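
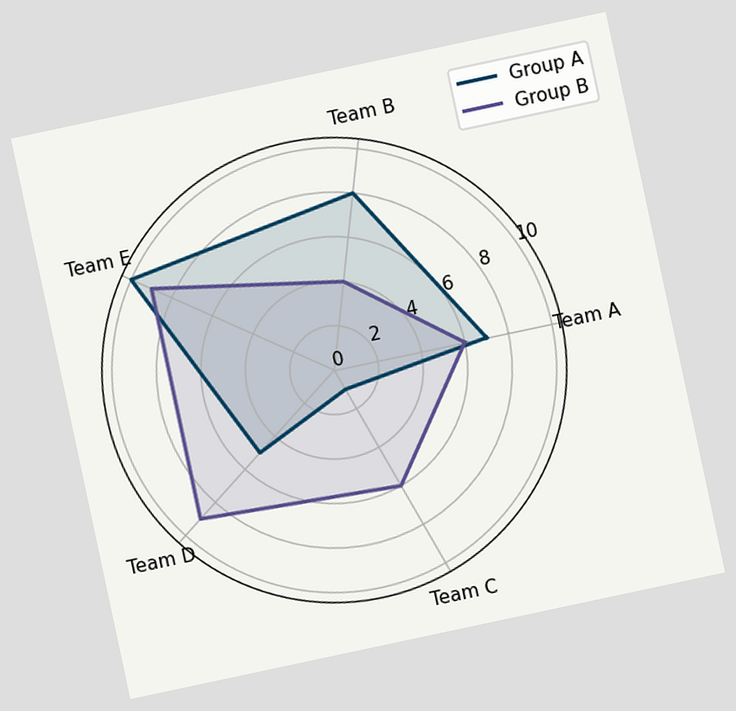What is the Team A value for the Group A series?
The chart is tilted about 12° counter-clockwise. On the Team A axis, Group A reaches 7.

7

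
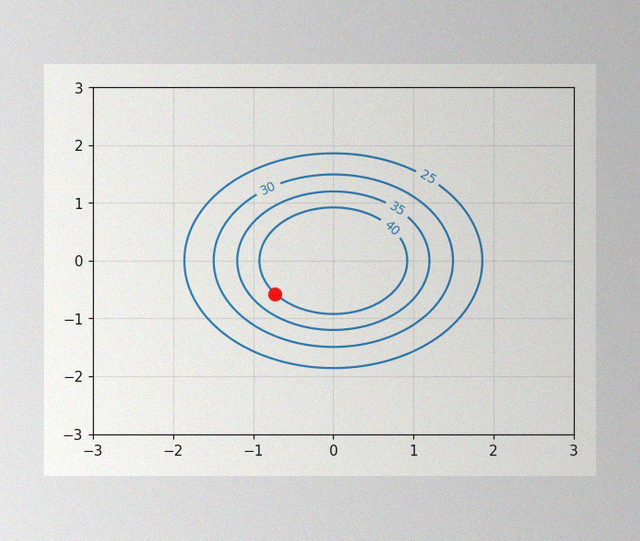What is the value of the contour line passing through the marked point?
40

The image has some photo noise and uneven lighting. The marked point sits on the contour labelled 40.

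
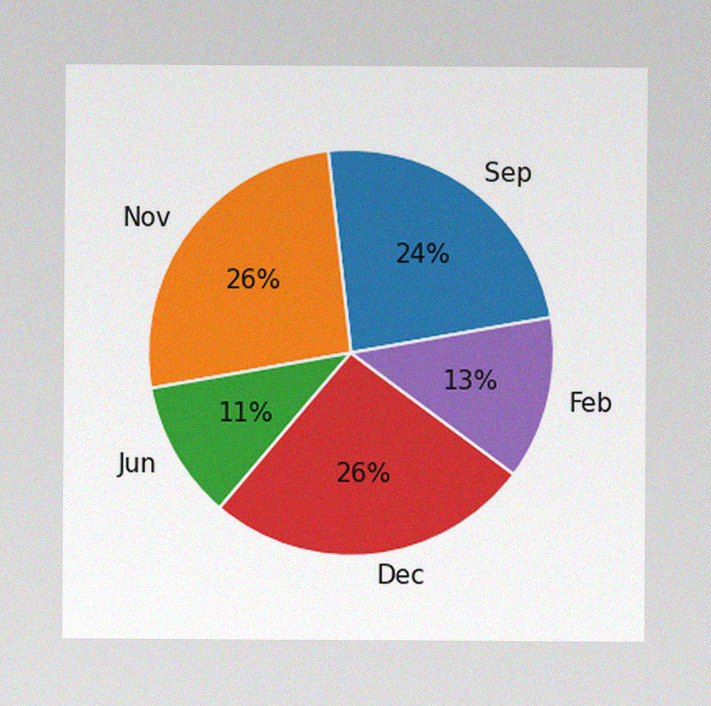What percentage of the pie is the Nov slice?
26%

The image has some photo noise and uneven lighting. The Nov slice takes up 26% of the pie.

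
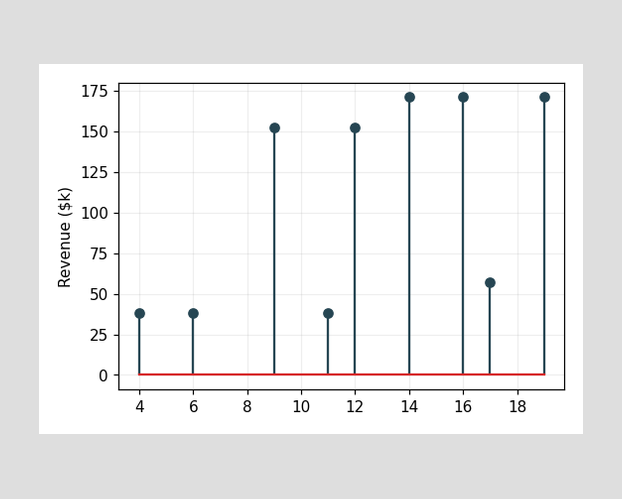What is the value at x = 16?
The stem at x=16 reaches $171k.

$171k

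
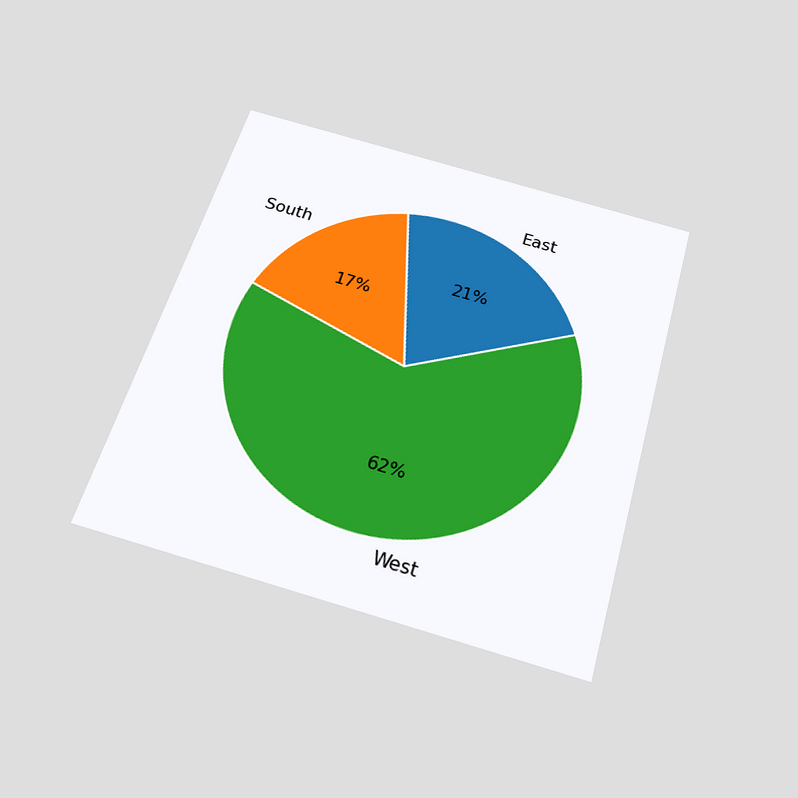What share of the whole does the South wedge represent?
The chart is tilted about 16° clockwise and viewed slightly from below. The South slice takes up 17% of the pie.

17%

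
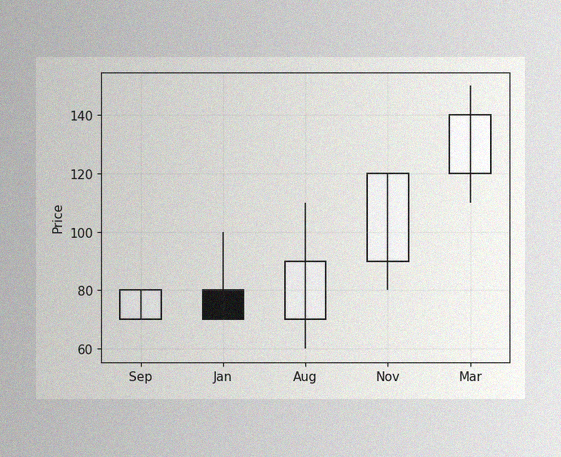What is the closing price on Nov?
The image has some photo noise and uneven lighting. The Nov candle closes at 120.

120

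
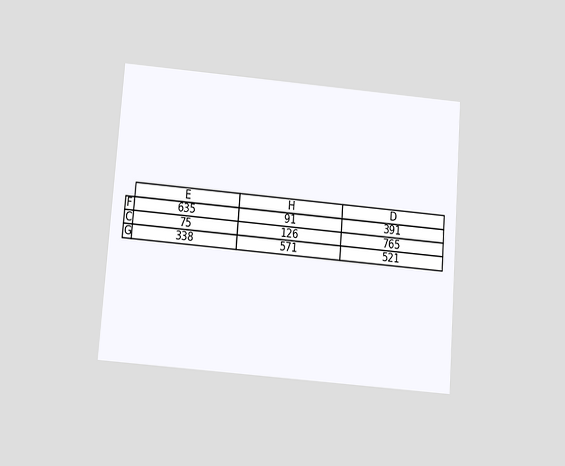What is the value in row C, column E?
75

The chart is tilted about 4° clockwise and viewed slightly from below. The (C, E) cell reads 75.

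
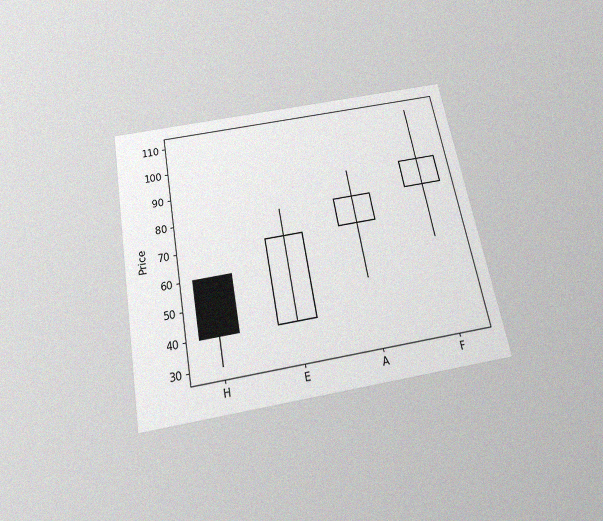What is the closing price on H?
40

The chart is tilted about 11° counter-clockwise and viewed slightly from below, with some photo noise. The H candle closes at 40.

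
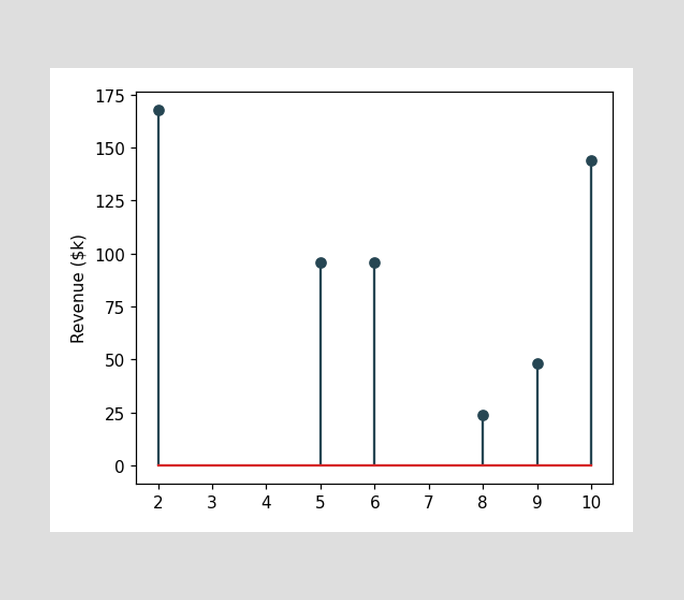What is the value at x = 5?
The stem at x=5 reaches $96k.

$96k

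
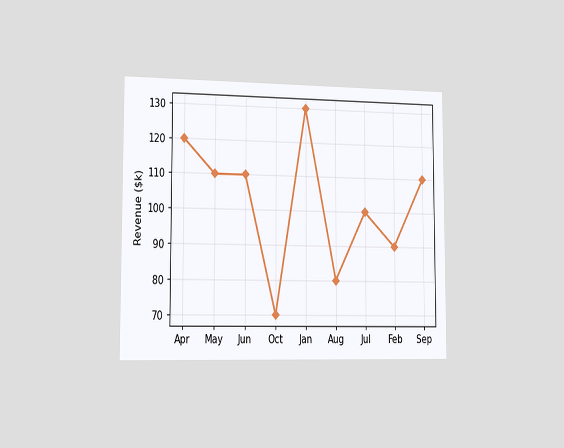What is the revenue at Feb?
$90k

The chart is viewed slightly from the left. At Feb, the line is at $90k.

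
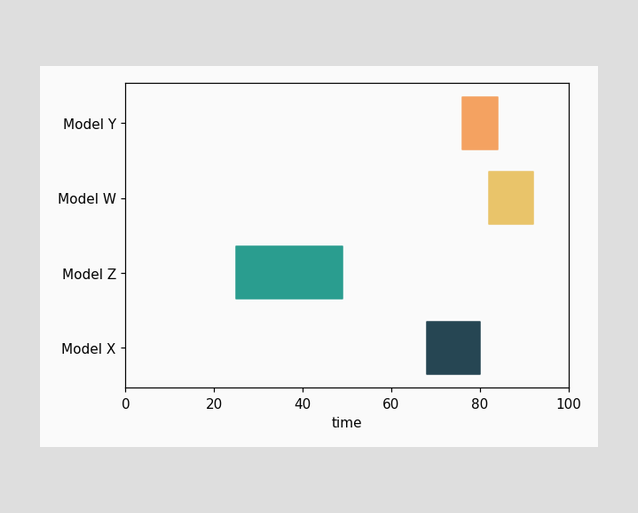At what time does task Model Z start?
25

The Model Z bar begins at t=25.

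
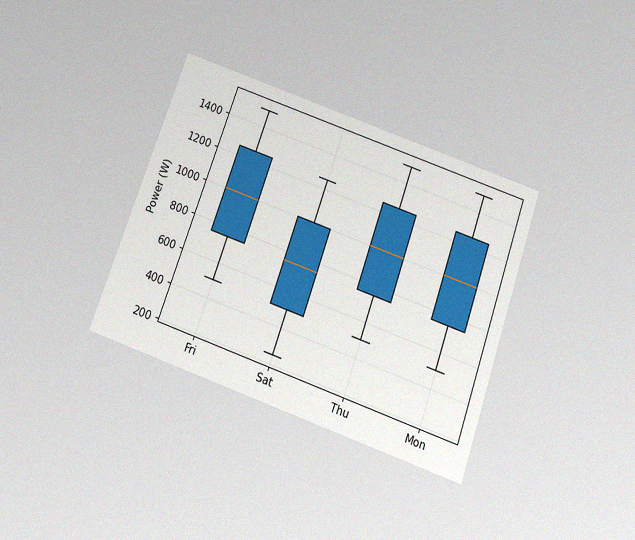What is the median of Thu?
1000W

The chart is tilted about 19° clockwise and viewed slightly from below, with some photo noise. The median line in the Thu box sits at 1000W.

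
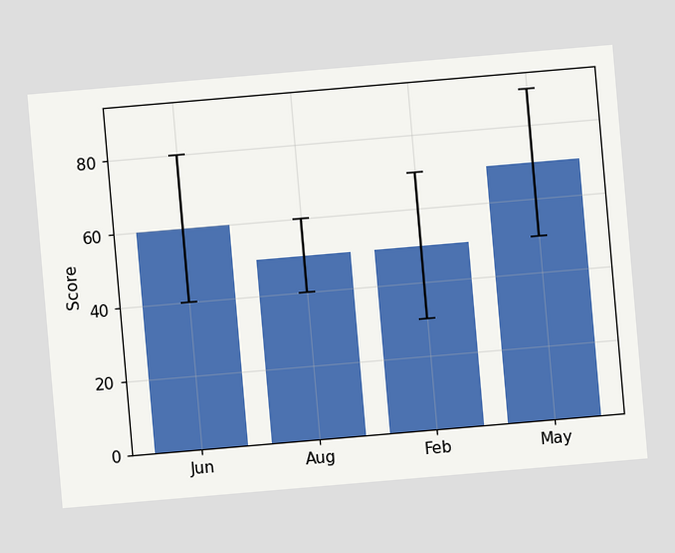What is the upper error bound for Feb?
70

The chart is tilted about 5° counter-clockwise. The Feb bar's upper whisker reaches 70.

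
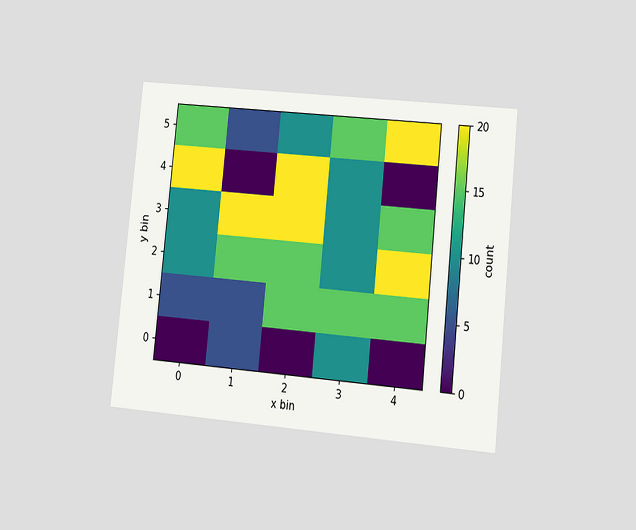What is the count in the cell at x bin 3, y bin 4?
10

The chart is tilted about 6° clockwise and viewed at a slight angle. Matching the cell (3, 4) against the colorbar gives 10.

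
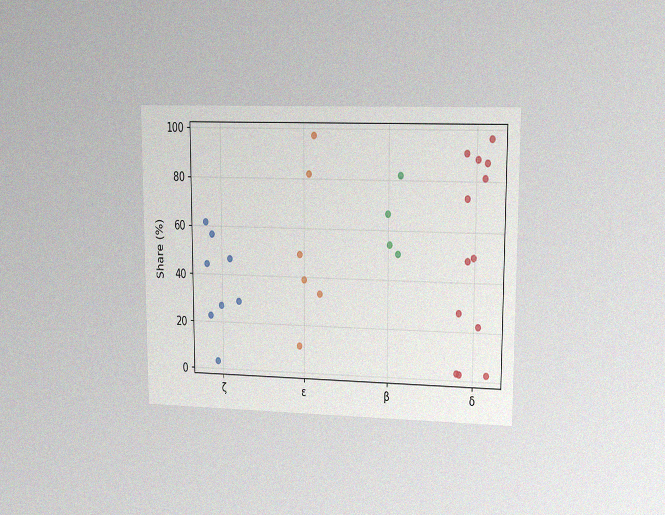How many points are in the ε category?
6

The chart is viewed at a slight angle, with some photo noise. Counting the markers in the ε column gives 6.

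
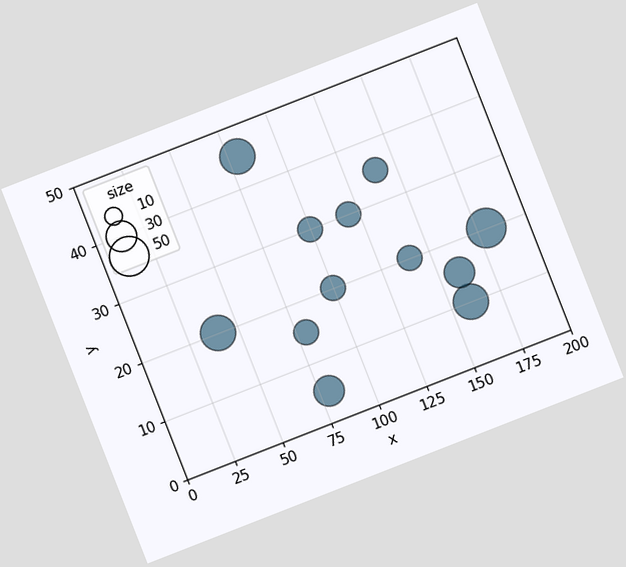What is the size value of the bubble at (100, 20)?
The chart is tilted about 21° counter-clockwise. Matching the bubble at (100, 20) against the size legend gives 20.

20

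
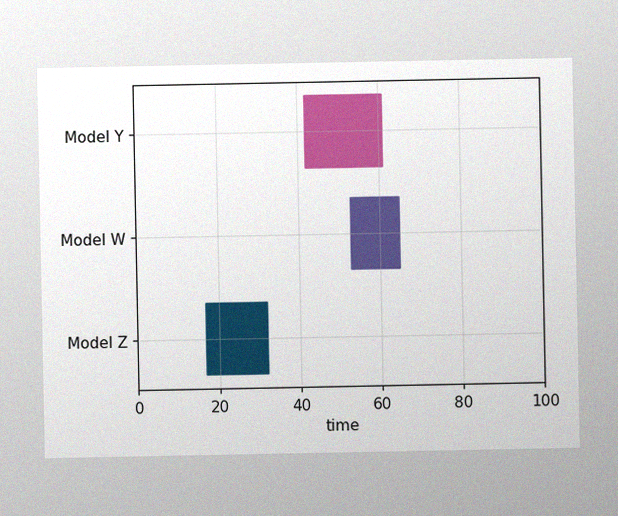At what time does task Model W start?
53

The image has some photo noise and uneven lighting. The Model W bar begins at t=53.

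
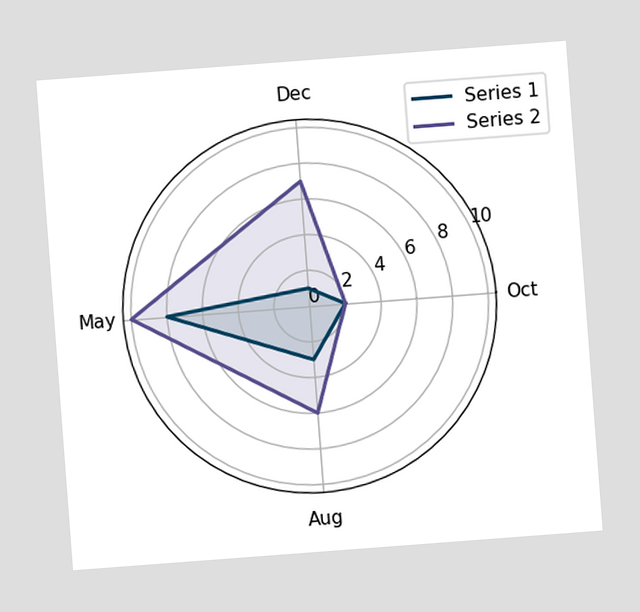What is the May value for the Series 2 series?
10

The chart is tilted about 4° counter-clockwise. On the May axis, Series 2 reaches 10.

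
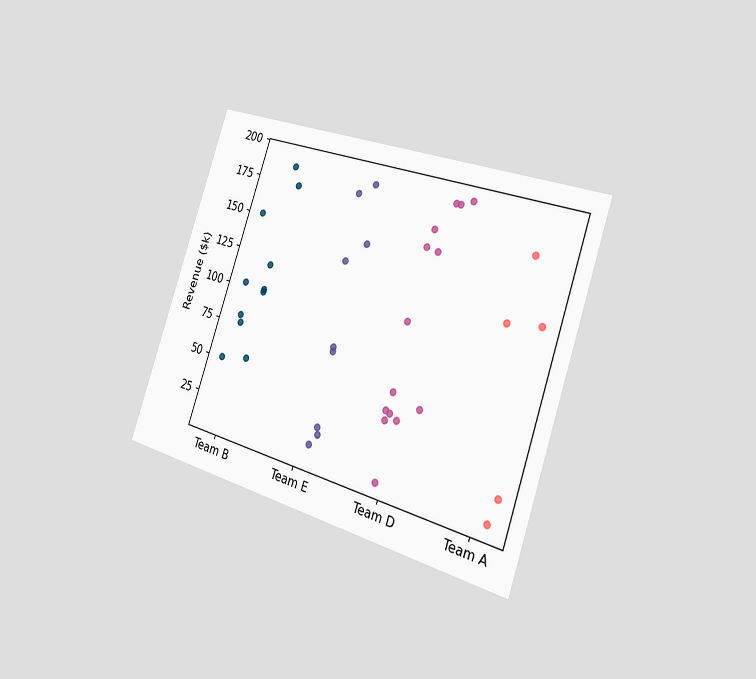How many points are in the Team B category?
The chart is tilted about 18° clockwise and viewed slightly from the right. Counting the markers in the Team B column gives 11.

11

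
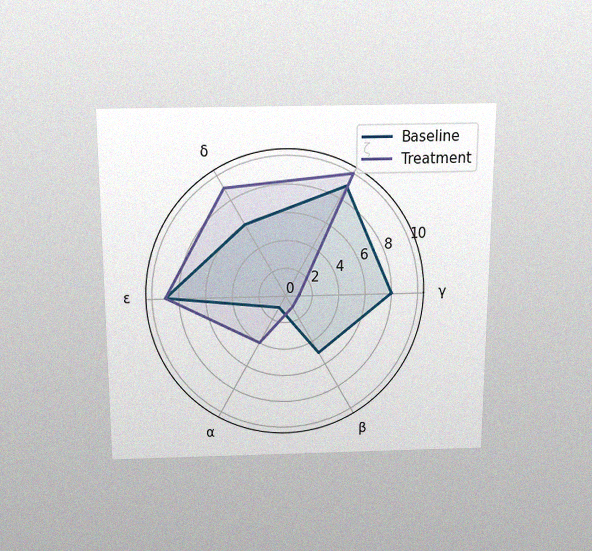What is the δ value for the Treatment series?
The chart is viewed slightly from above, with some photo noise. On the δ axis, Treatment reaches 9.

9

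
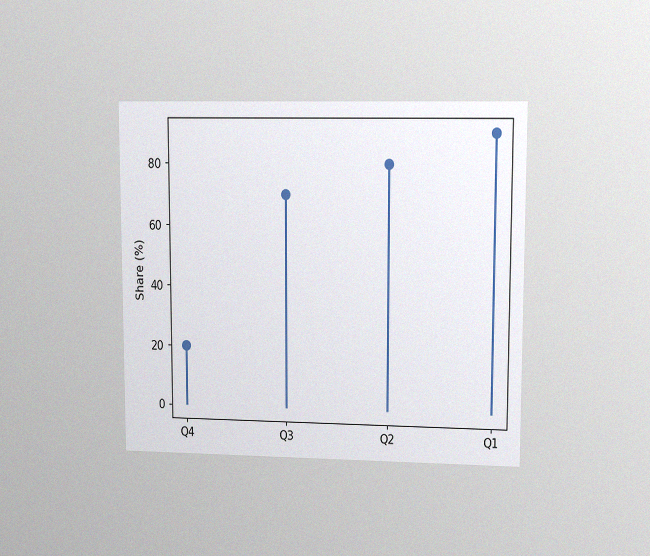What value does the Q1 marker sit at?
The chart is viewed at a slight angle, with some photo noise. The Q1 marker sits at 90%.

90%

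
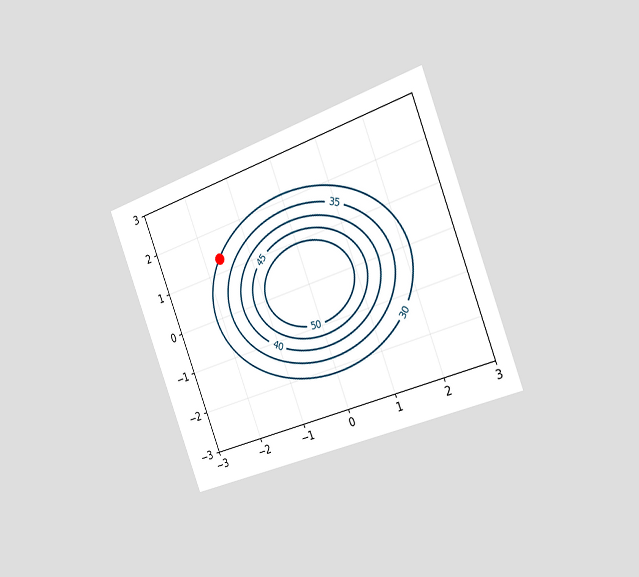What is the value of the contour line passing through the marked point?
30

The chart is tilted about 21° counter-clockwise and viewed slightly from the right. The marked point sits on the contour labelled 30.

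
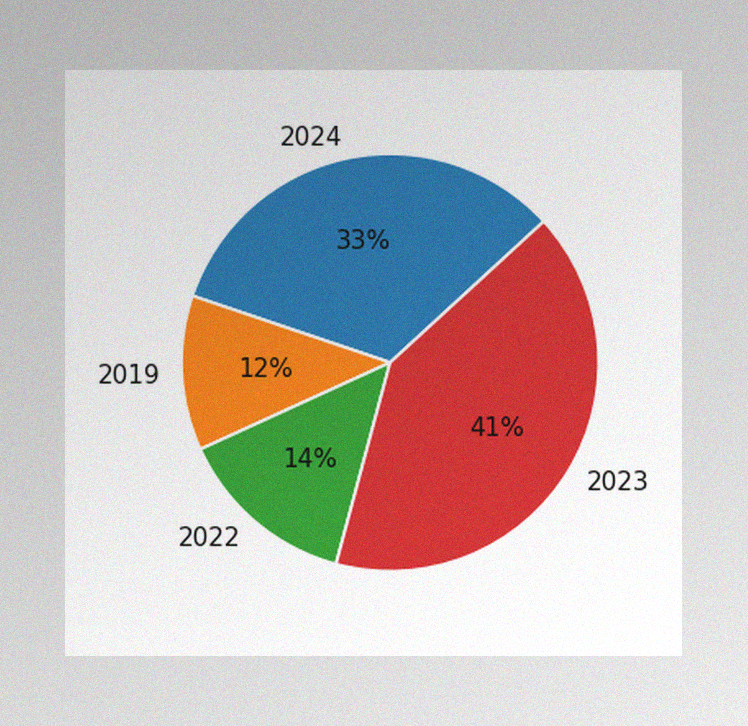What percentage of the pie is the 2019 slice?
The image has some photo noise and uneven lighting. The 2019 slice takes up 12% of the pie.

12%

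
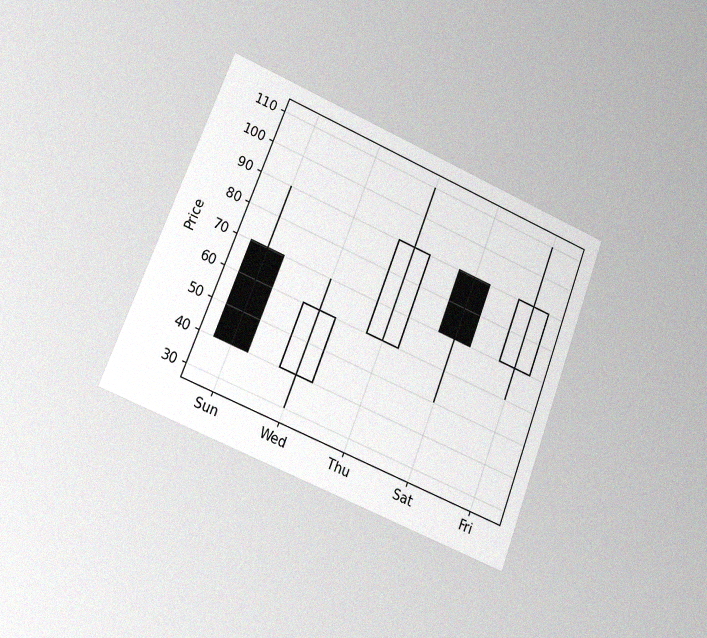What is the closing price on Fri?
90

The chart is tilted about 21° clockwise and viewed slightly from the left, with some photo noise. The Fri candle closes at 90.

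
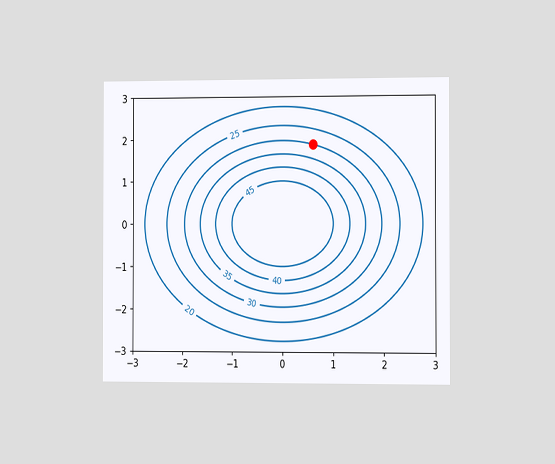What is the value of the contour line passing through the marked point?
The chart is viewed slightly from the right. The marked point sits on the contour labelled 30.

30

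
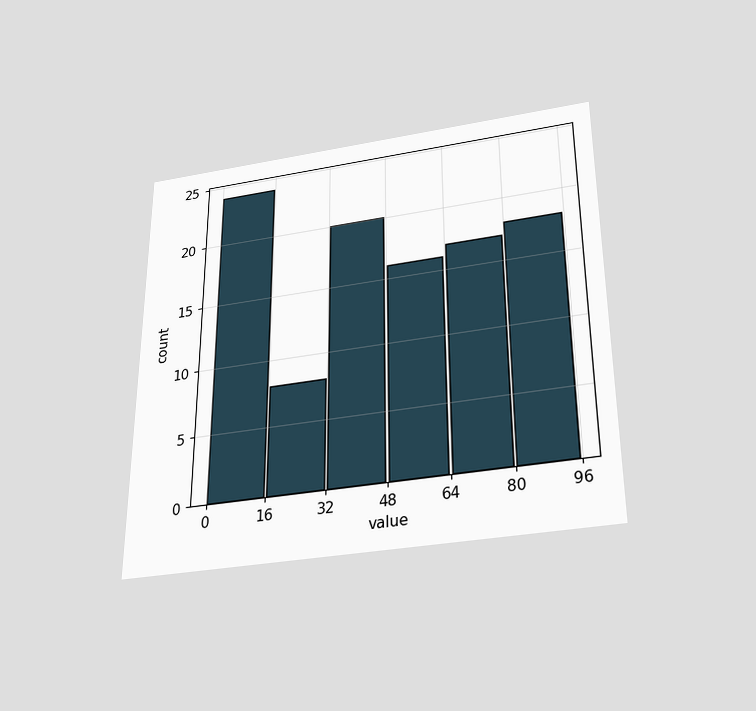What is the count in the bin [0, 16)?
The chart is viewed slightly from below. The [0, 16) bin has height 24.

24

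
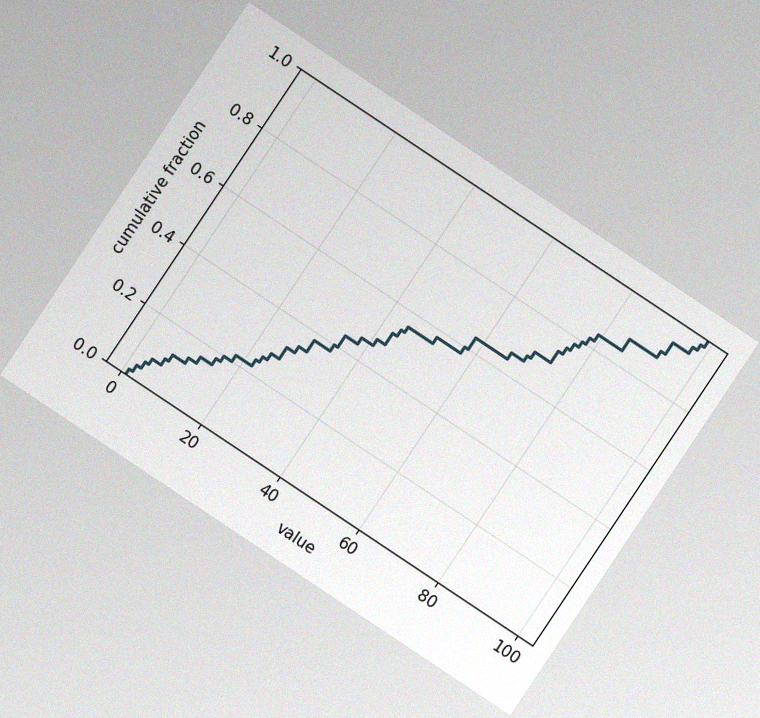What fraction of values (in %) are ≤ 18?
22%

The chart is tilted about 34° clockwise, with some photo noise. At x=18 the ECDF step is at 22%.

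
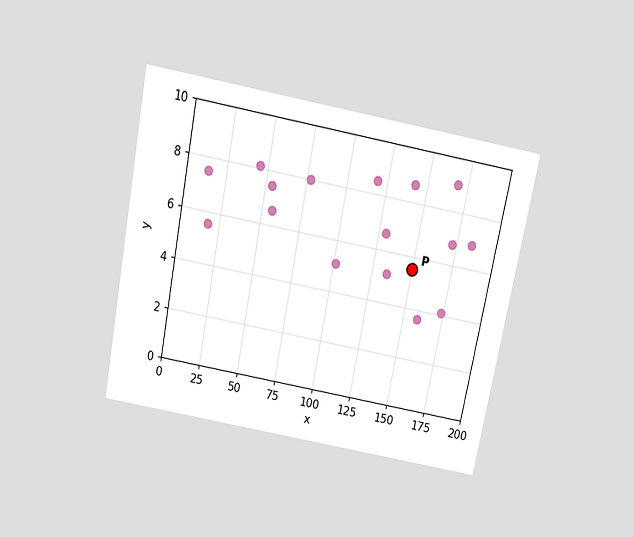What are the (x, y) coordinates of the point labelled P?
The chart is tilted about 11° clockwise and viewed slightly from above. Following the gridlines from P to each axis, P sits at (150, 5.5).

(150, 5.5)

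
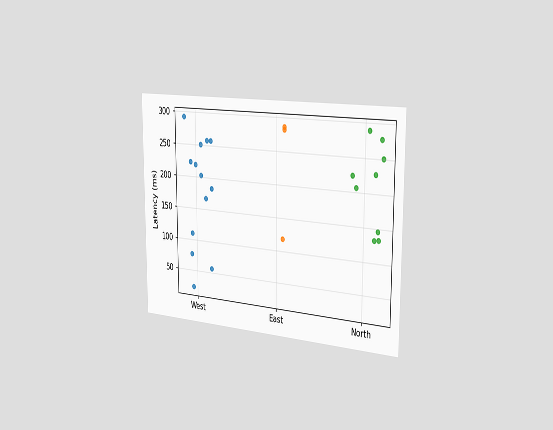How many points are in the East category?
The chart is viewed slightly from the right. Counting the markers in the East column gives 3.

3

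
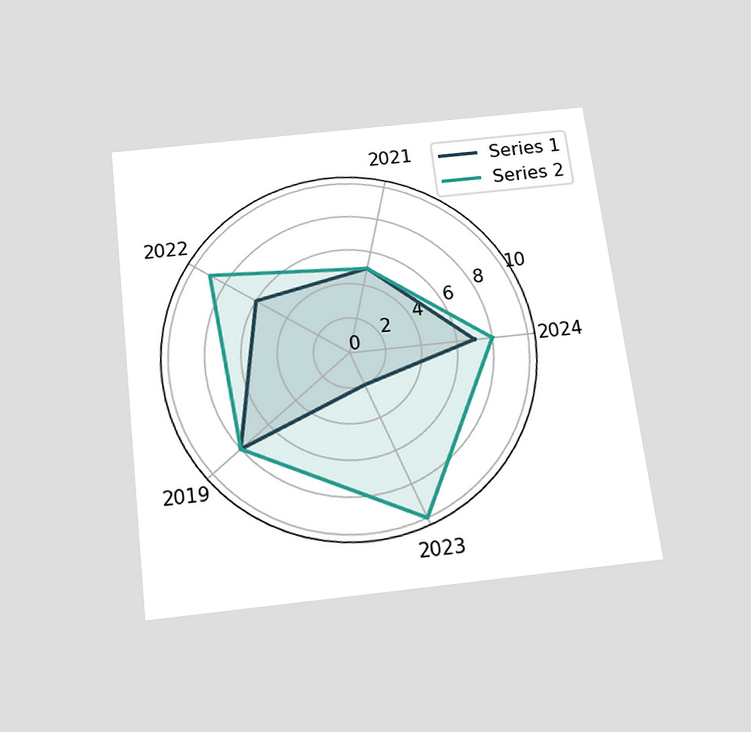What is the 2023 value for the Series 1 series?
The chart is tilted about 7° counter-clockwise and viewed slightly from below. On the 2023 axis, Series 1 reaches 2.

2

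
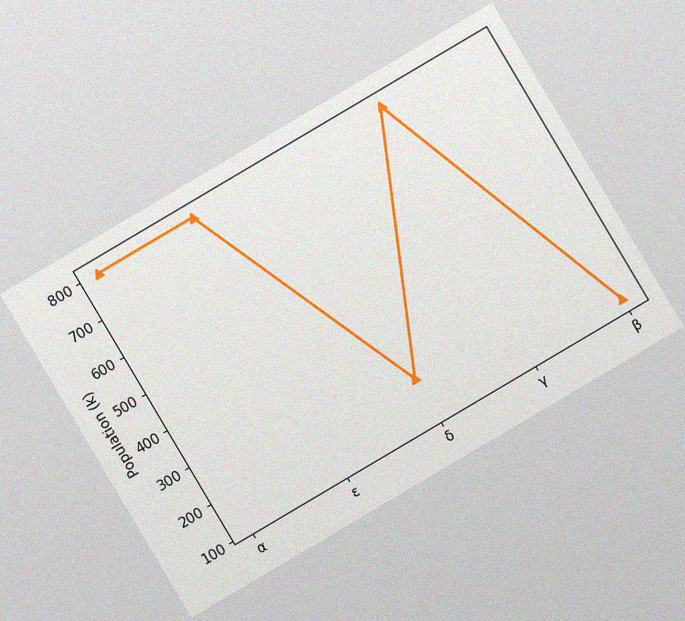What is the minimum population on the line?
126k

The chart is tilted about 31° counter-clockwise, with some photo noise. The lowest point is at β, and reading across to the y-axis gives 126k.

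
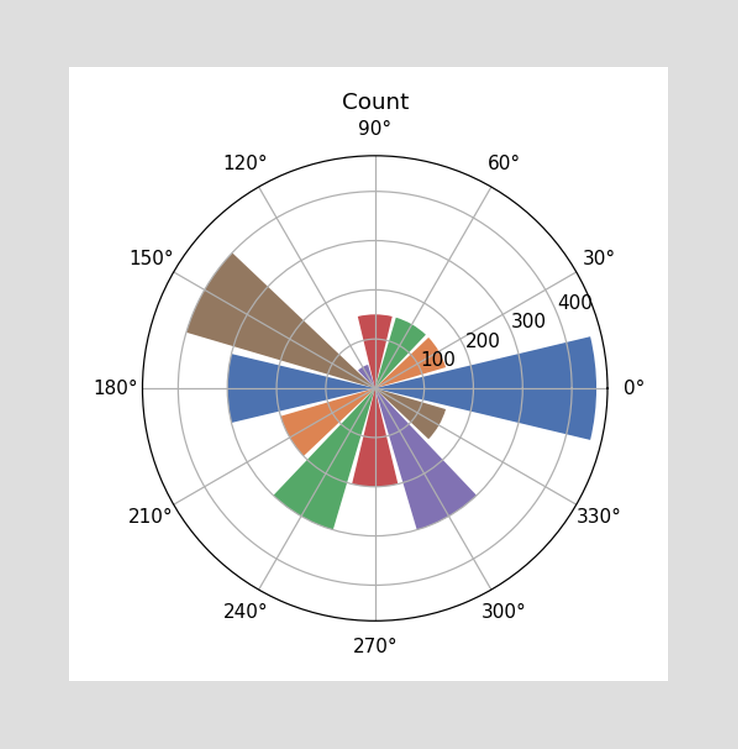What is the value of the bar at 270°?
The bar at 270° reaches 200 on the radial axis.

200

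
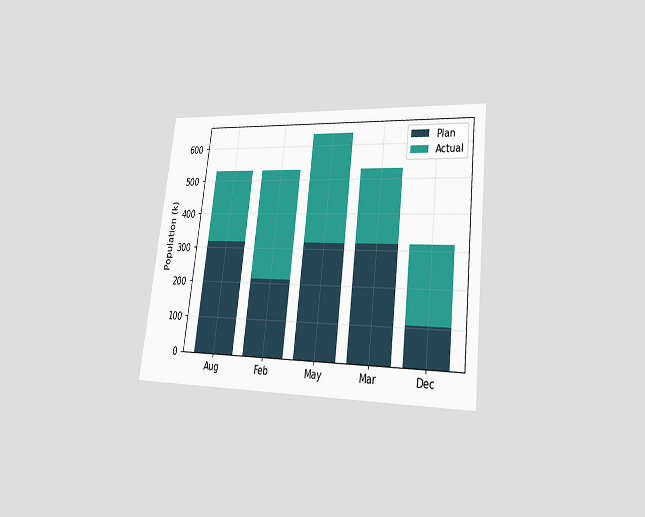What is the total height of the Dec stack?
The chart is tilted about 7° clockwise and viewed at a slight angle. The Dec stack's top reaches 318k on the y-axis.

318k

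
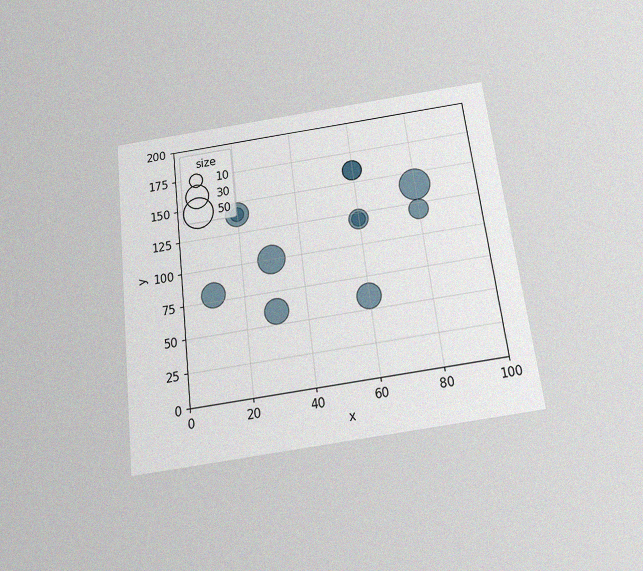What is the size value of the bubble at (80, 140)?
The chart is tilted about 7° counter-clockwise and viewed slightly from below, with some photo noise. Matching the bubble at (80, 140) against the size legend gives 50.

50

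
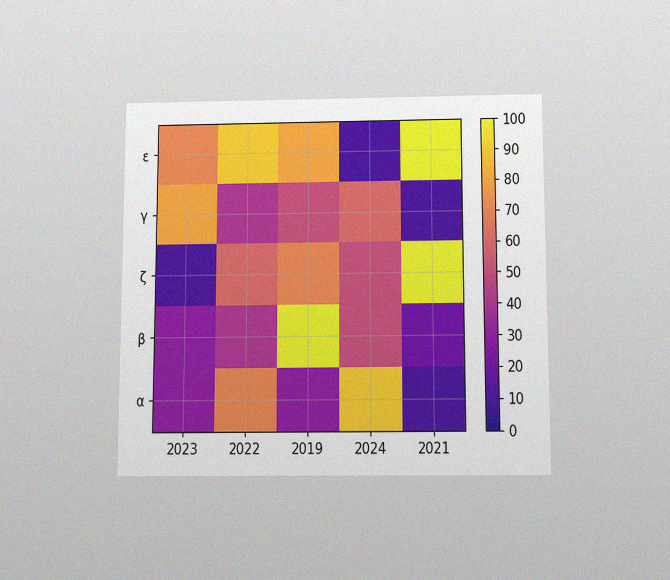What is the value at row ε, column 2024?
The chart is viewed slightly from below, with some photo noise. Matching cell (ε, 2024) against the colorbar gives 10.

10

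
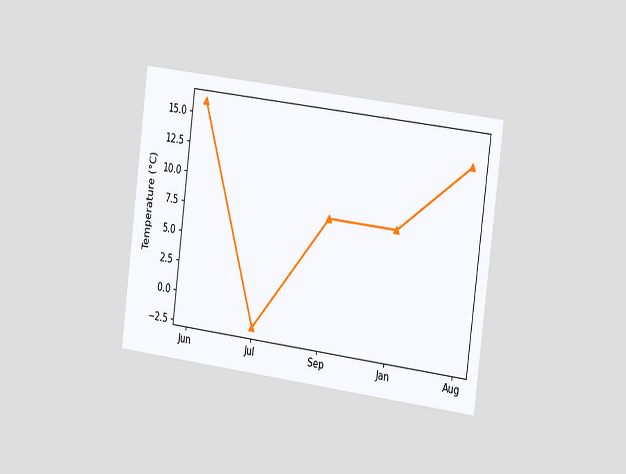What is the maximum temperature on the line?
16°C

The chart is tilted about 7° clockwise and viewed slightly from the right. The highest point is at Jun, and reading across to the y-axis gives 16°C.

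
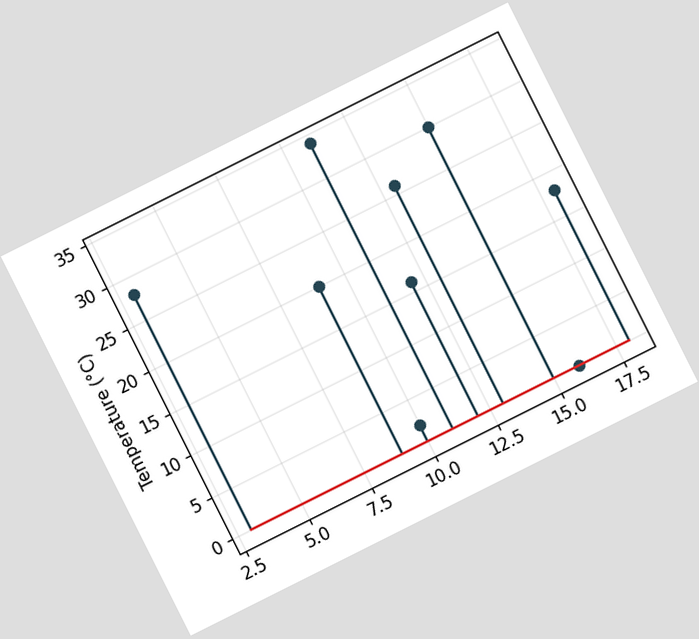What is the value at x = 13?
The chart is tilted about 27° counter-clockwise. The stem at x=13 reaches 26°C.

26°C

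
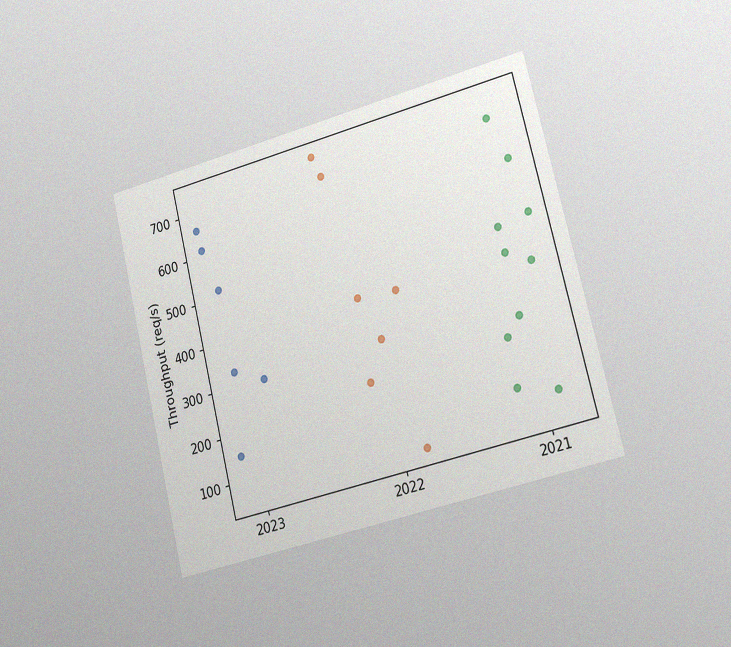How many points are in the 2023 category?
6

The chart is tilted about 14° counter-clockwise and viewed slightly from the right, with some photo noise. Counting the markers in the 2023 column gives 6.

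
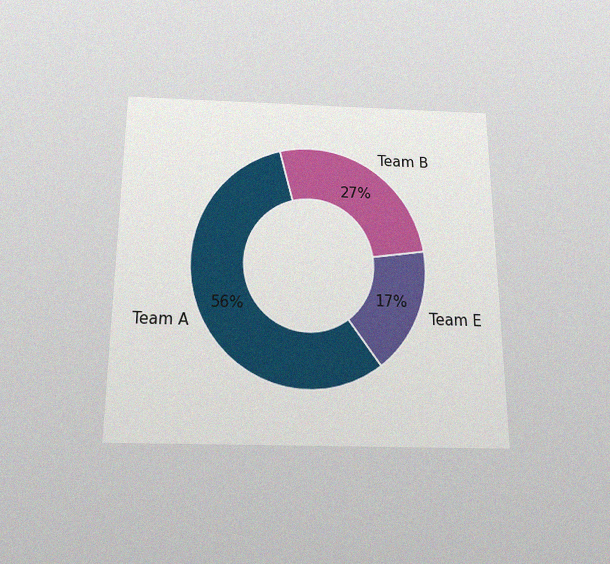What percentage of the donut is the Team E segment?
The chart is viewed slightly from below, with some photo noise. The Team E segment takes up 17% of the ring.

17%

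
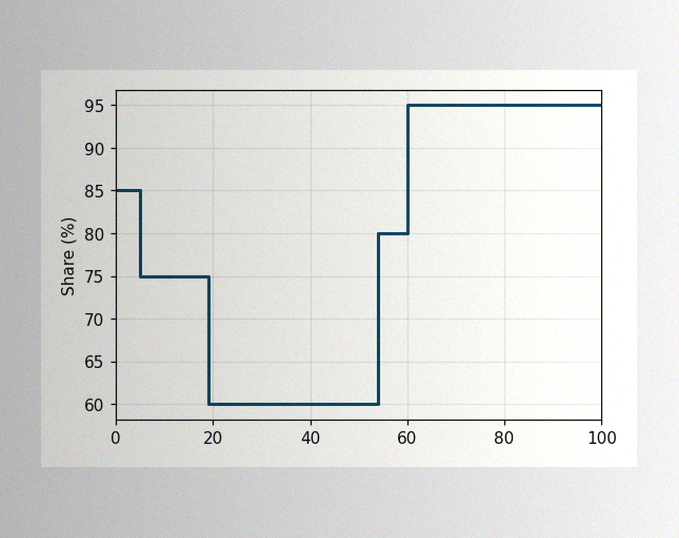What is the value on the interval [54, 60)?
80%

The image has some photo noise and uneven lighting. On [54, 60) the step sits at 80%.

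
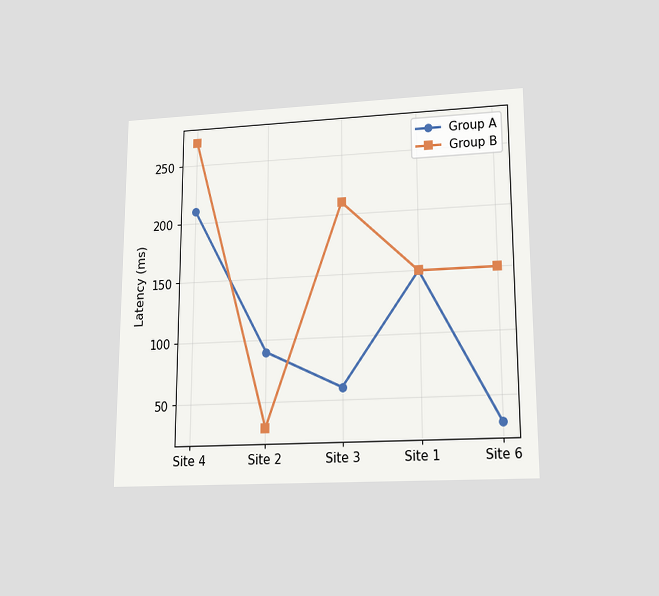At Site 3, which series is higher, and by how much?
Group B, by 150ms

The chart is viewed slightly from below. At Site 3, Group B sits above the other line by 150ms.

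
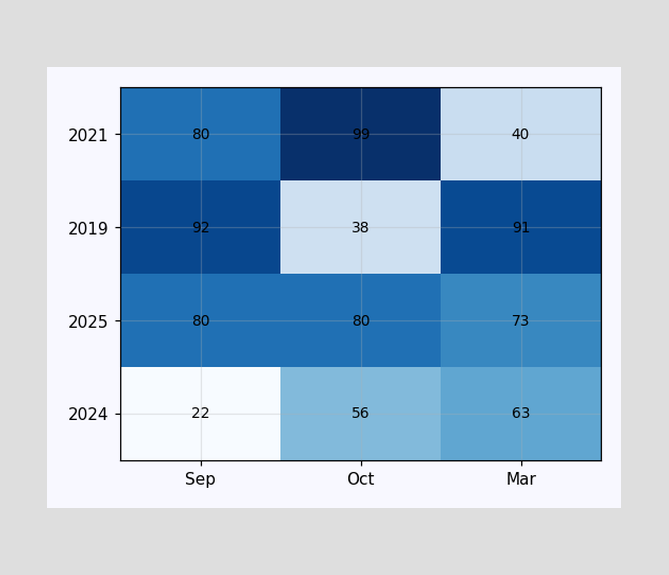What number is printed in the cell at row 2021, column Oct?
The (2021, Oct) cell reads 99.

99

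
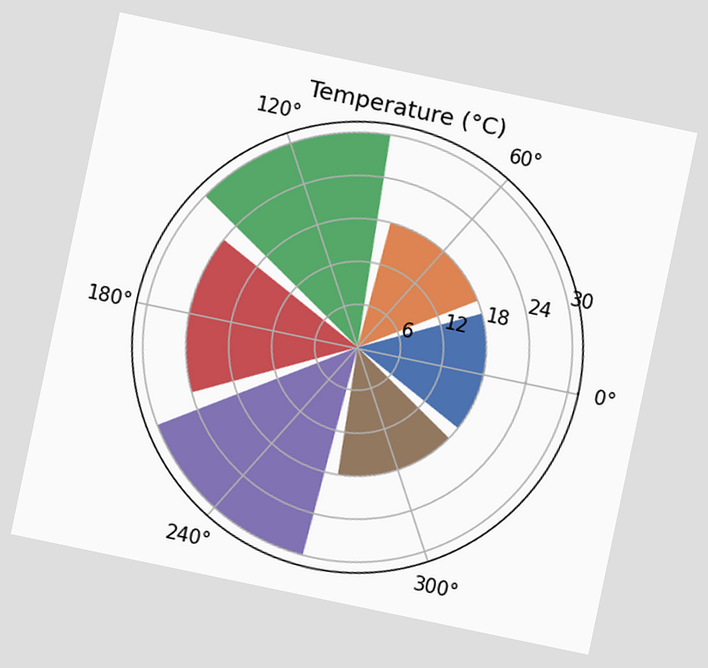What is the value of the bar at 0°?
18°C

The chart is tilted about 12° clockwise. The bar at 0° reaches 18°C on the radial axis.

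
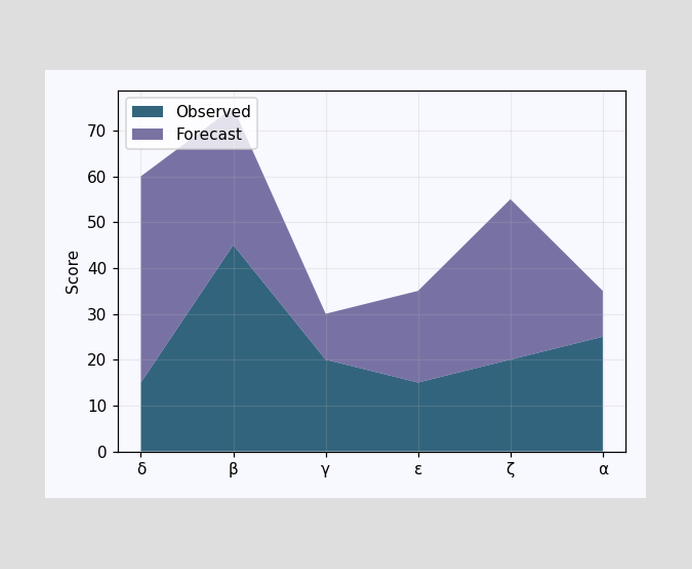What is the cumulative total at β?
75

The stacked total at β reaches 75.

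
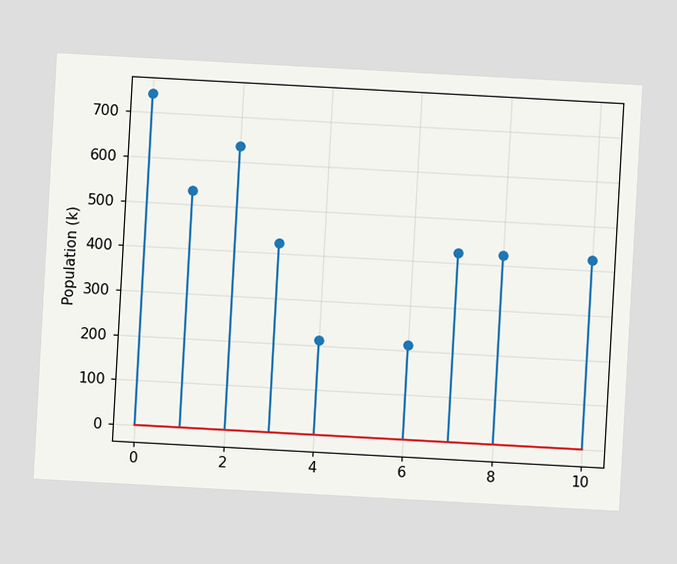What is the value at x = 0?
The chart is tilted about 3° clockwise. The stem at x=0 reaches 742k.

742k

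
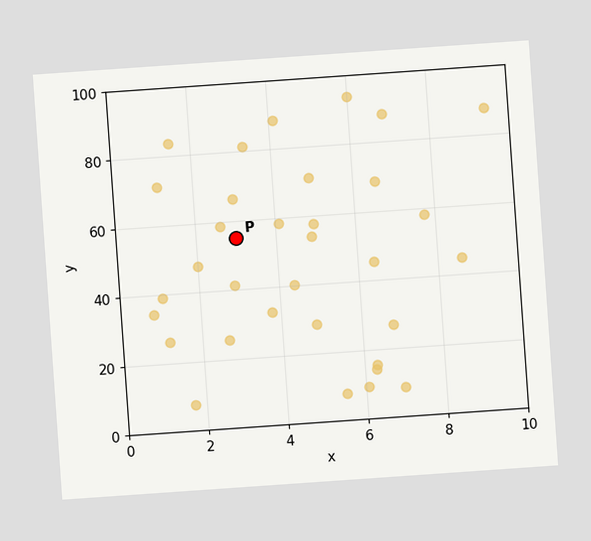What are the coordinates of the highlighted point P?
(3, 55)

The chart is tilted about 4° counter-clockwise. Following the gridlines from P to each axis, P sits at (3, 55).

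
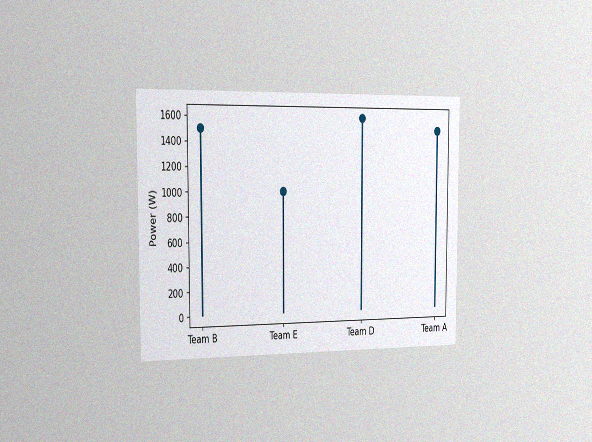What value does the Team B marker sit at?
The chart is viewed slightly from the left, with some photo noise. The Team B marker sits at 1500W.

1500W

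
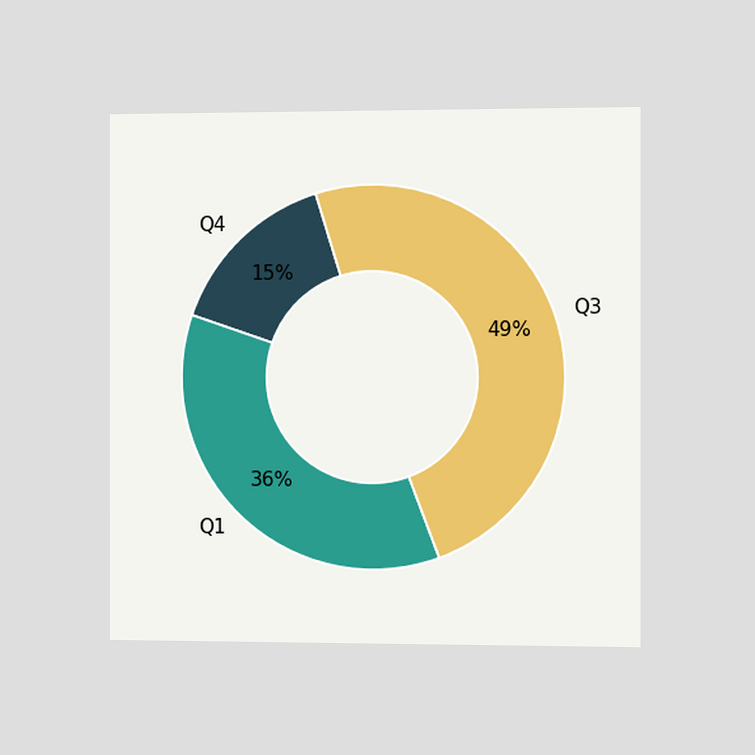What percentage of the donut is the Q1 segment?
The chart is viewed slightly from the right. The Q1 segment takes up 36% of the ring.

36%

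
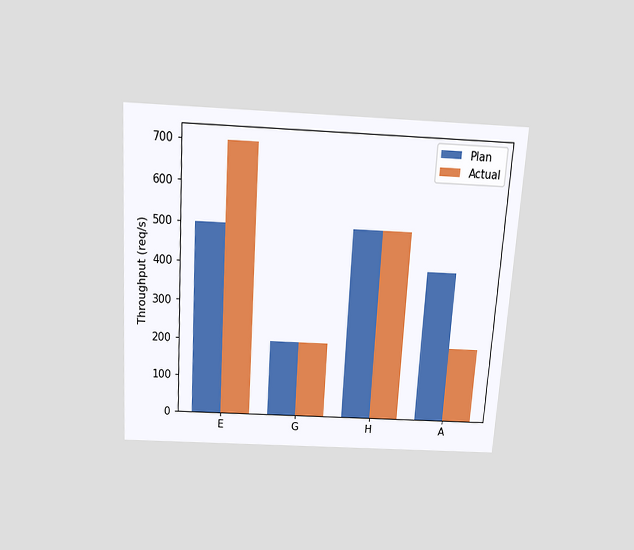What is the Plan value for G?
The chart is tilted about 4° clockwise and viewed slightly from above. The Plan bar at G reaches 200req/s on the y-axis.

200req/s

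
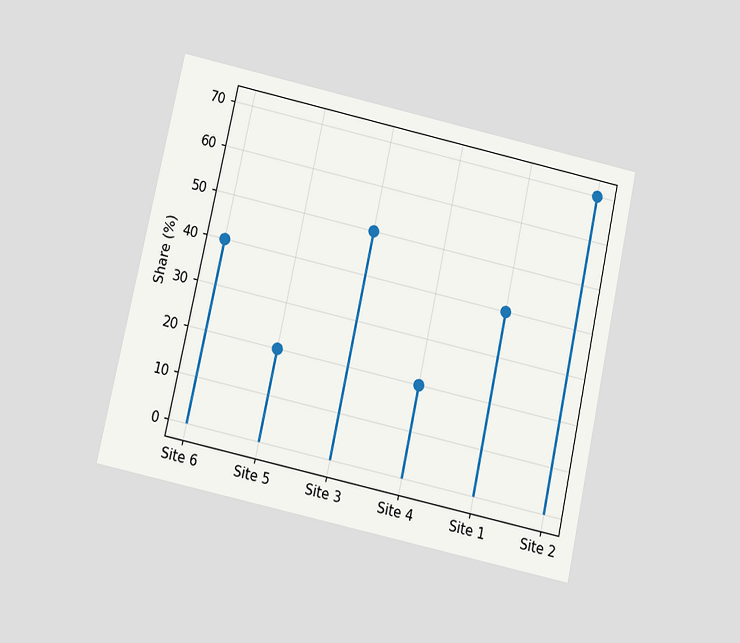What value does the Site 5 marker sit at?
The chart is tilted about 12° clockwise and viewed slightly from below. The Site 5 marker sits at 20%.

20%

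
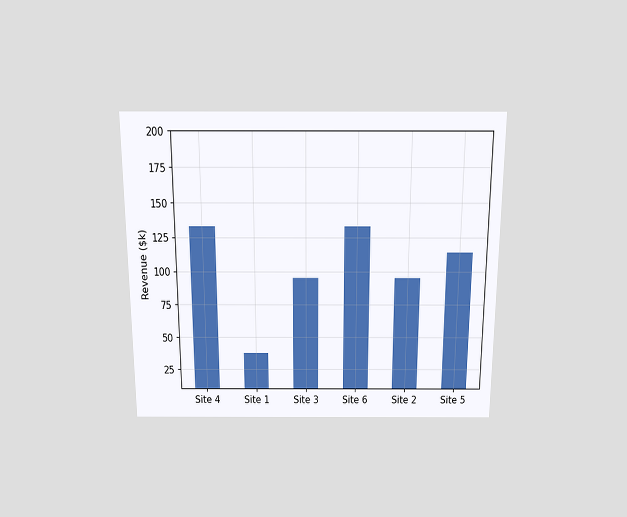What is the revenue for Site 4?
The chart is viewed slightly from above. Reading along the chart's y-axis, the Site 4 bar reaches $133k.

$133k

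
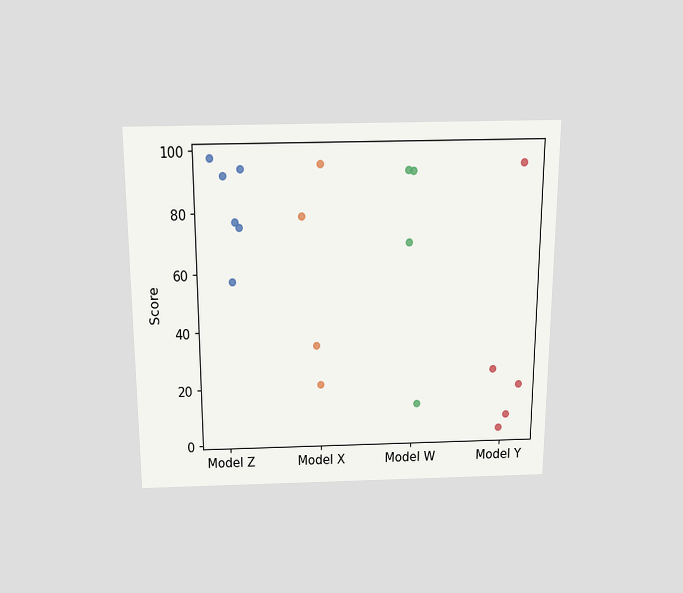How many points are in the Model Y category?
The chart is viewed slightly from above. Counting the markers in the Model Y column gives 5.

5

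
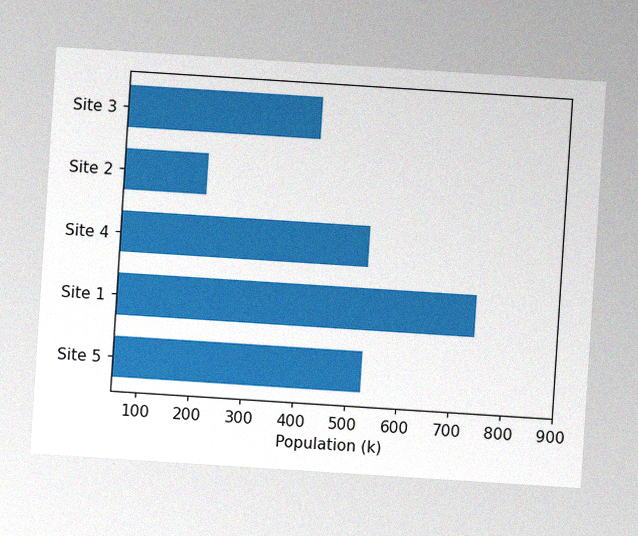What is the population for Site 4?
530k

The chart is tilted about 4° clockwise, with some photo noise. Reading along the chart's x-axis, the Site 4 bar reaches 530k.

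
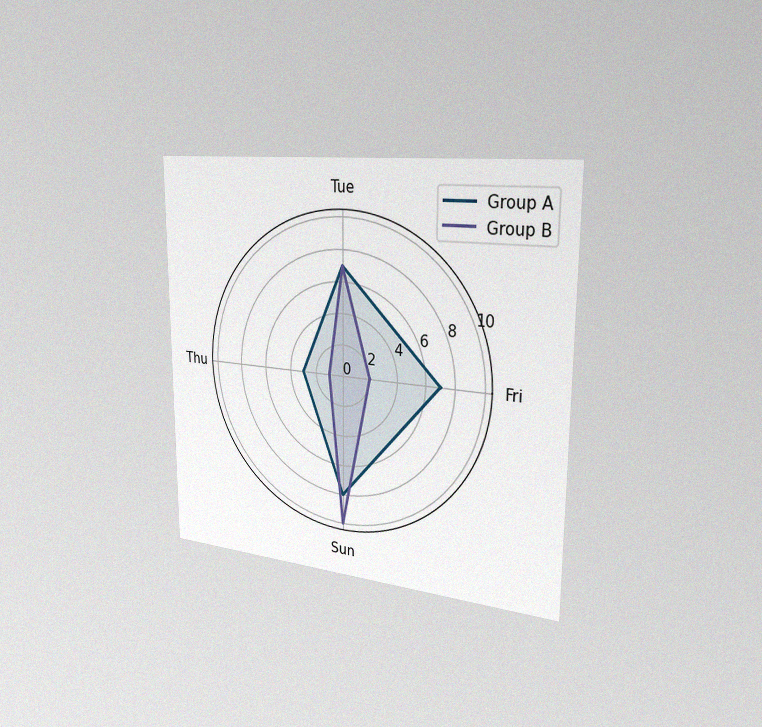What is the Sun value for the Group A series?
8

The chart is viewed slightly from the right, with some photo noise. On the Sun axis, Group A reaches 8.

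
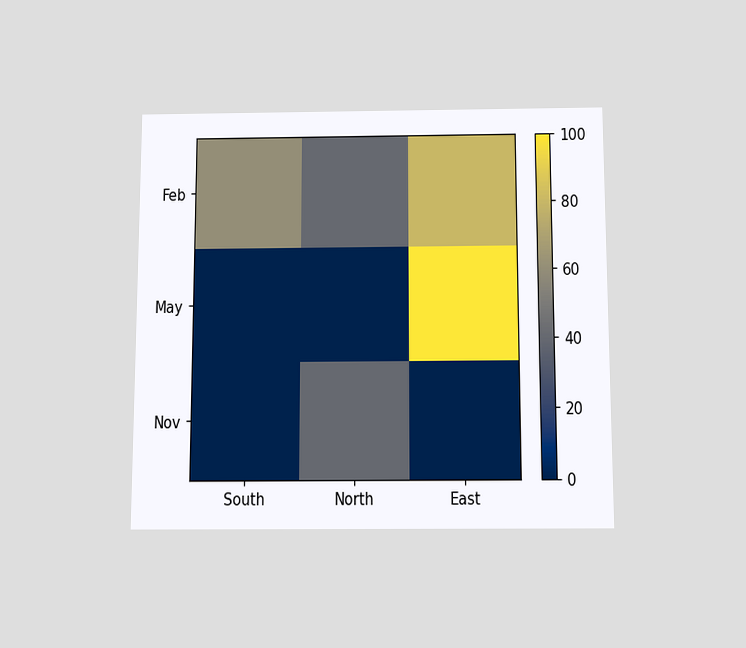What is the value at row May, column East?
The chart is viewed slightly from below. Matching cell (May, East) against the colorbar gives 100.

100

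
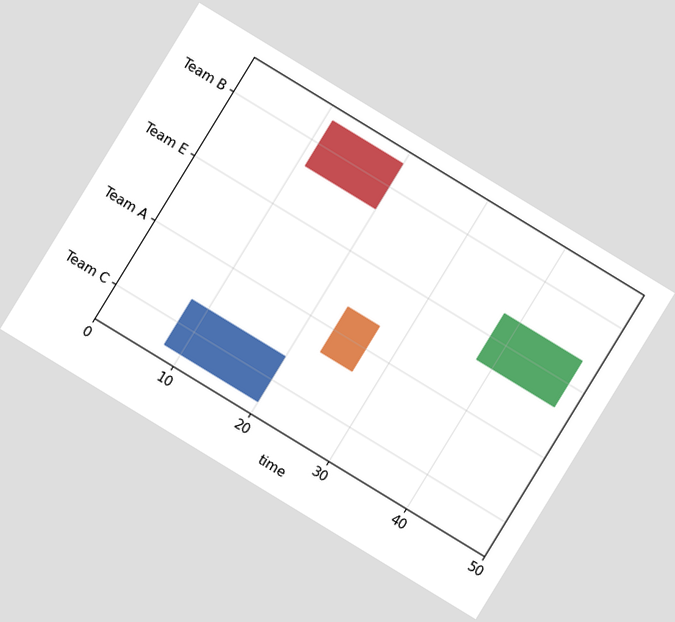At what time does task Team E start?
38

The chart is tilted about 31° clockwise. The Team E bar begins at t=38.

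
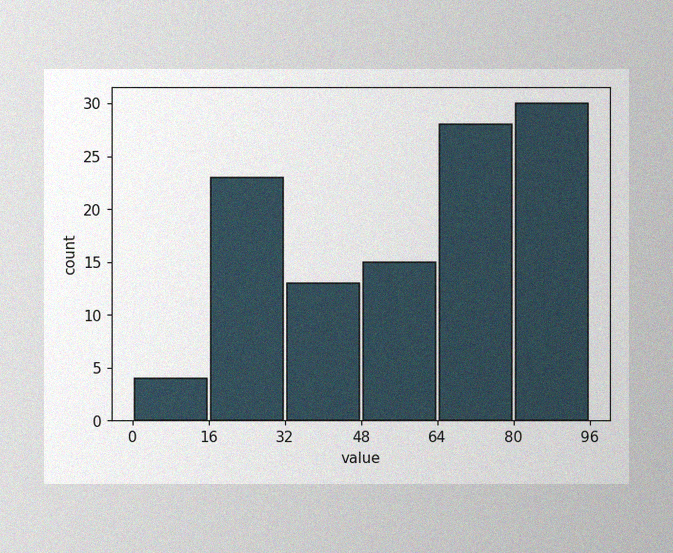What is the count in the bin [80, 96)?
The image has some photo noise and uneven lighting. The [80, 96) bin has height 30.

30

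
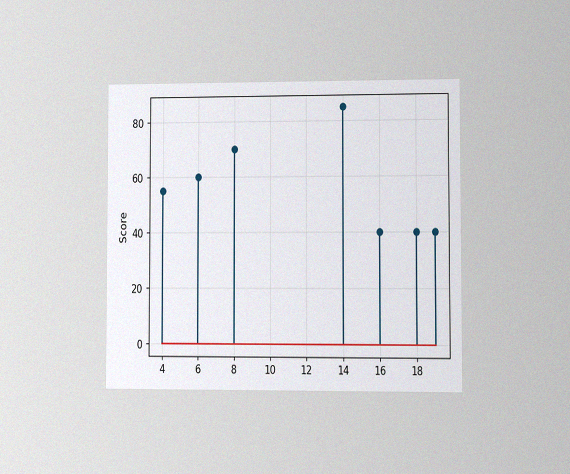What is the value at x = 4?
55

The chart is viewed at a slight angle, with some photo noise. The stem at x=4 reaches 55.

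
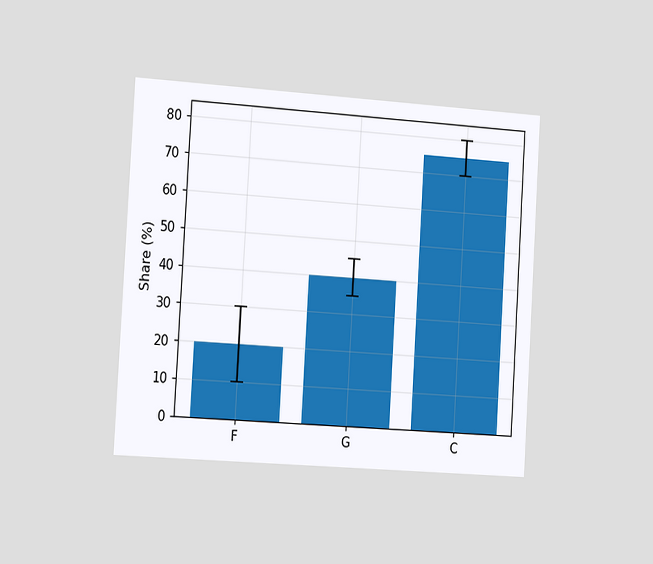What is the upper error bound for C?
The chart is tilted about 3° clockwise and viewed slightly from the left. The C bar's upper whisker reaches 80%.

80%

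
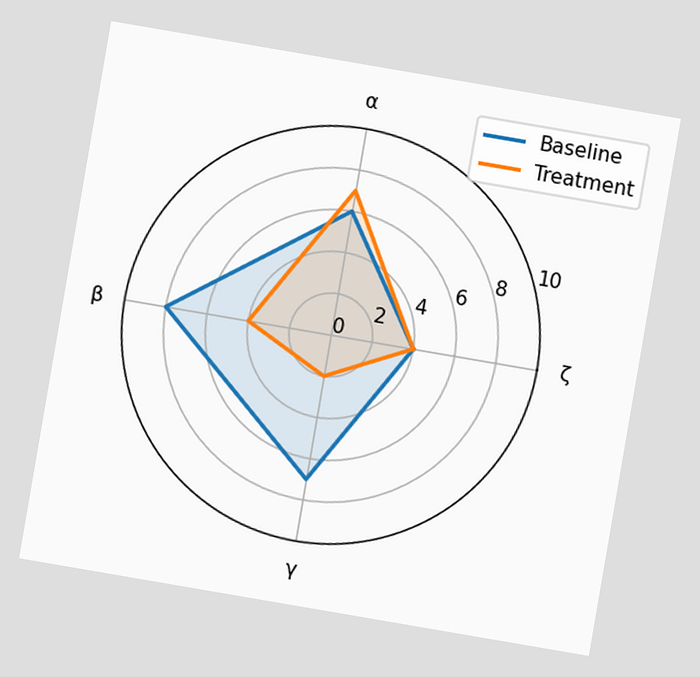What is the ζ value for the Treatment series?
4

The chart is tilted about 10° clockwise. On the ζ axis, Treatment reaches 4.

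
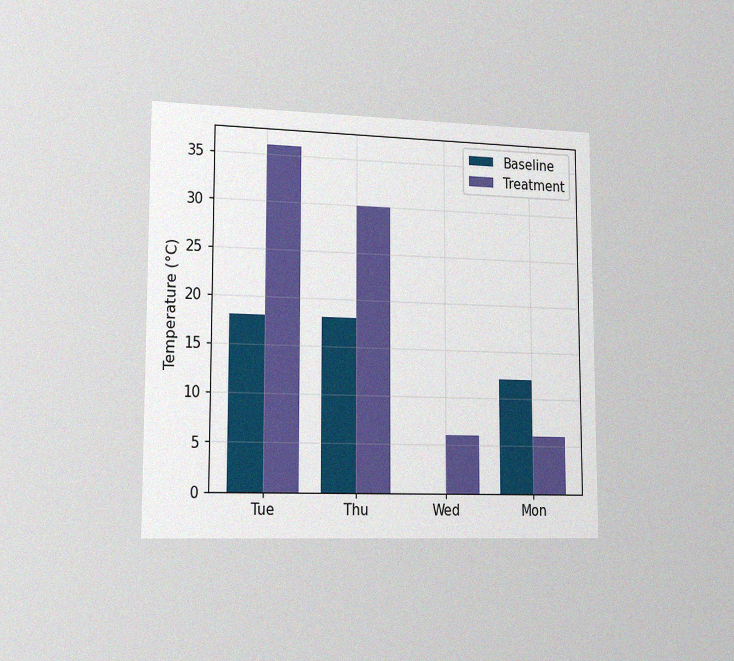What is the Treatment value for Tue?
36°C

The chart is viewed slightly from the left, with some photo noise. The Treatment bar at Tue reaches 36°C on the y-axis.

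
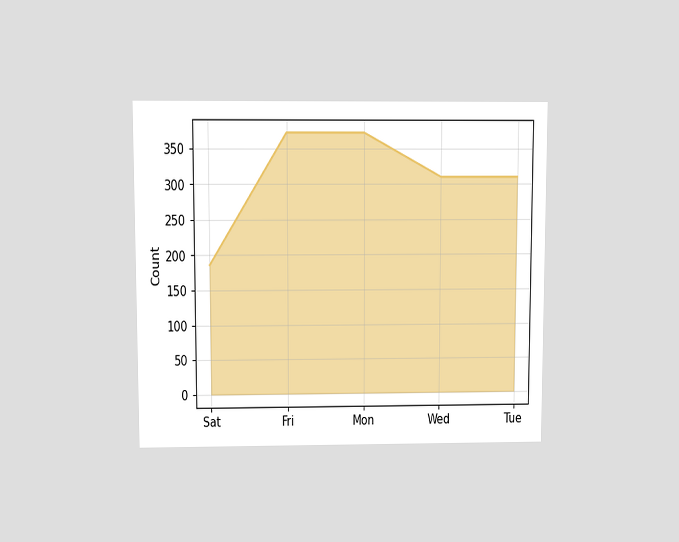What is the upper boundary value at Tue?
The chart is viewed slightly from above. At Tue the upper boundary is at 310.

310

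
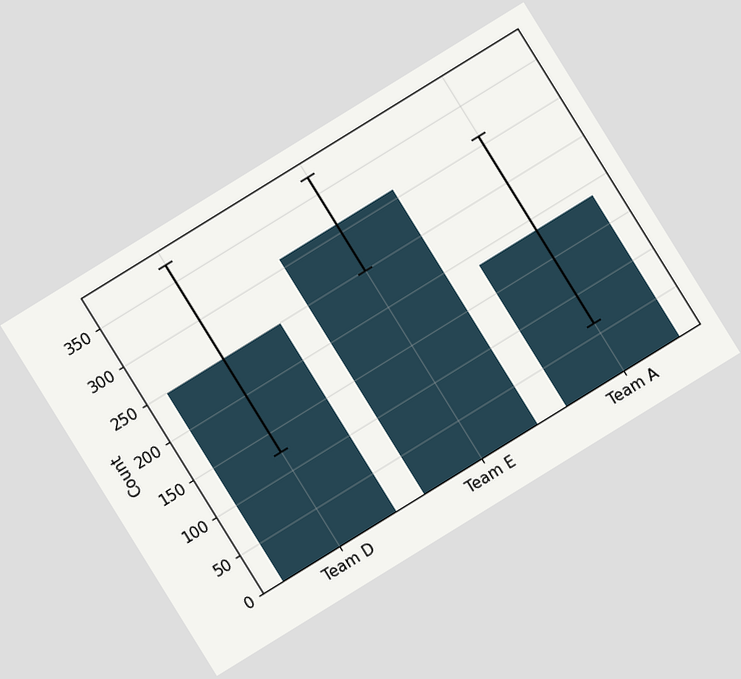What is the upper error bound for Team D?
The chart is tilted about 32° counter-clockwise. The Team D bar's upper whisker reaches 372.

372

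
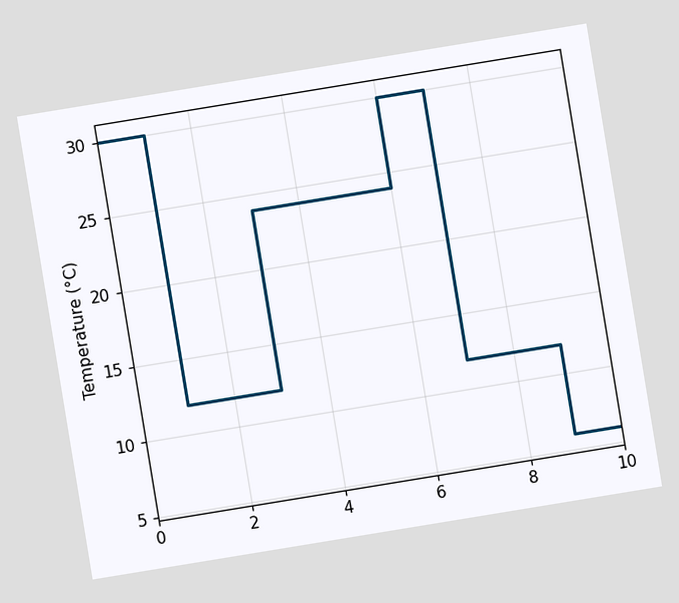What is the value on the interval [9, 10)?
6°C

The chart is tilted about 9° counter-clockwise. On [9, 10) the step sits at 6°C.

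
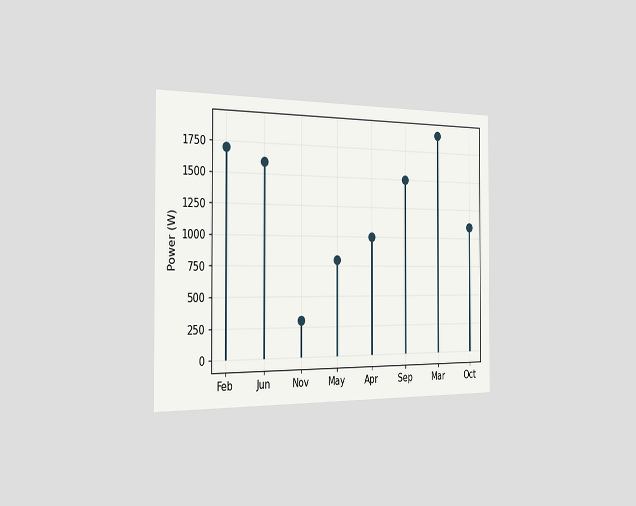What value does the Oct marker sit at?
1100W

The chart is viewed slightly from the left. The Oct marker sits at 1100W.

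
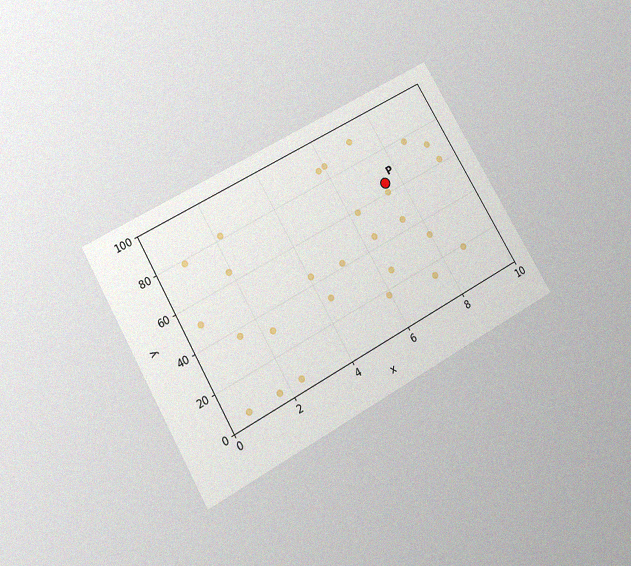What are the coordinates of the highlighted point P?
(7.5, 65)

The chart is tilted about 30° counter-clockwise and viewed slightly from below, with some photo noise. Following the gridlines from P to each axis, P sits at (7.5, 65).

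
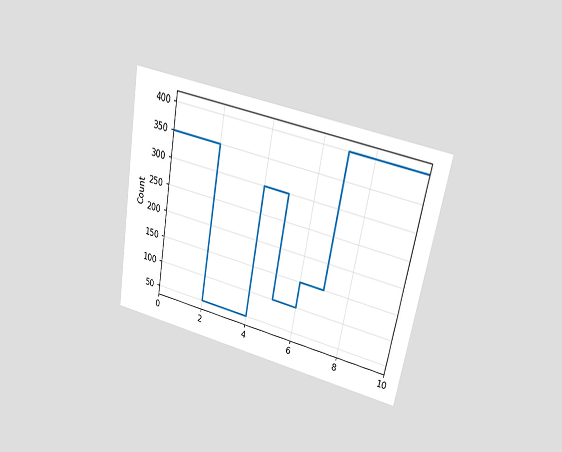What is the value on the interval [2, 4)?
50

The chart is tilted about 10° clockwise and viewed at a slight angle. On [2, 4) the step sits at 50.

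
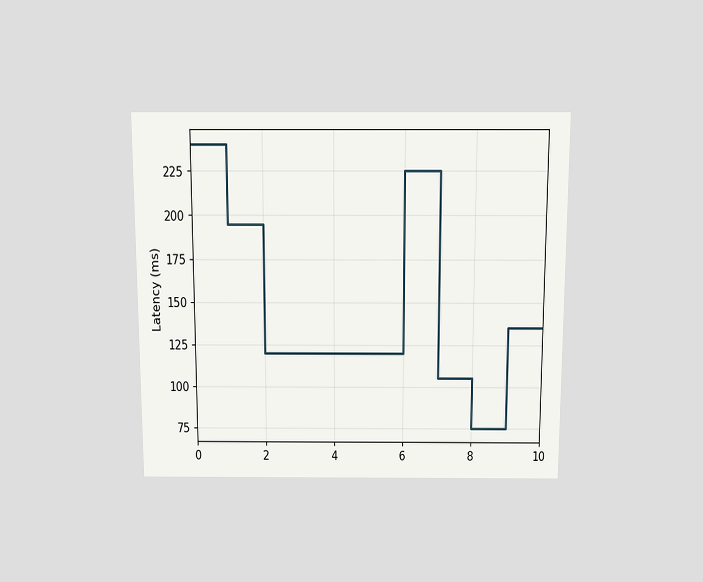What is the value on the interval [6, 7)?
225ms

The chart is viewed slightly from above. On [6, 7) the step sits at 225ms.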